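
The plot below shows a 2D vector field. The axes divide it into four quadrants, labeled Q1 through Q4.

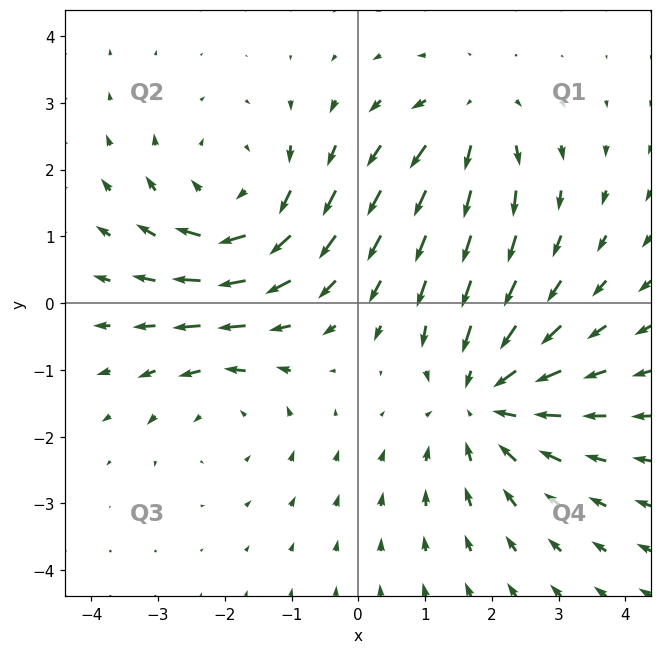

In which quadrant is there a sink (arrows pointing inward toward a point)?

The sink sits at approximately (1.9, -1.4), which lies in quadrant Q4. The divergence there is about -4, negative as expected for a sink.

Q4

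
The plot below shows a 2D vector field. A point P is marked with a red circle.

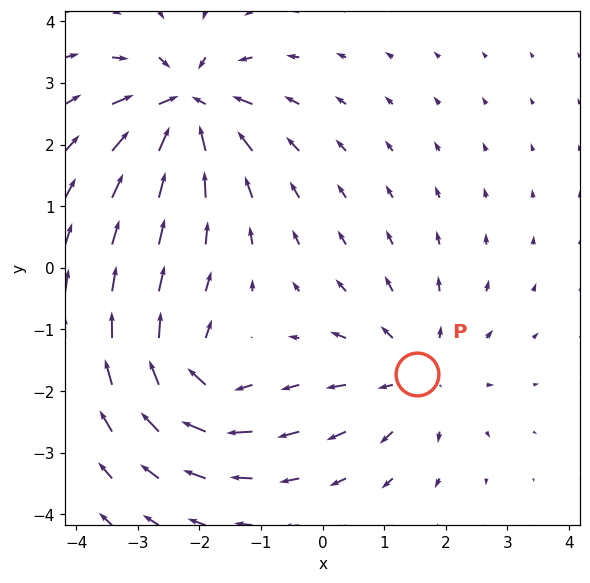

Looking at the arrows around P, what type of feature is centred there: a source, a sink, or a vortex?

source

At P (1.5, -1.7) the arrows spread outward. Divergence about +2, curl ≈0 — positive divergence with near-zero curl is a source.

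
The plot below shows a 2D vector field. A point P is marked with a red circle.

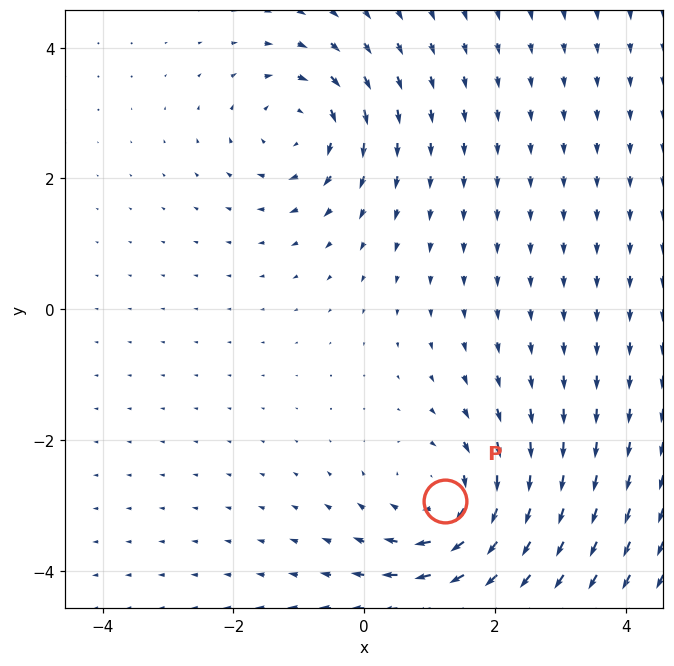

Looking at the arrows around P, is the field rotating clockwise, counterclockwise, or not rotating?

clockwise

Near P at (1.2, -2.9) the arrows circulate clockwise. The curl (z-component) there is about -4; negative curl means clockwise rotation.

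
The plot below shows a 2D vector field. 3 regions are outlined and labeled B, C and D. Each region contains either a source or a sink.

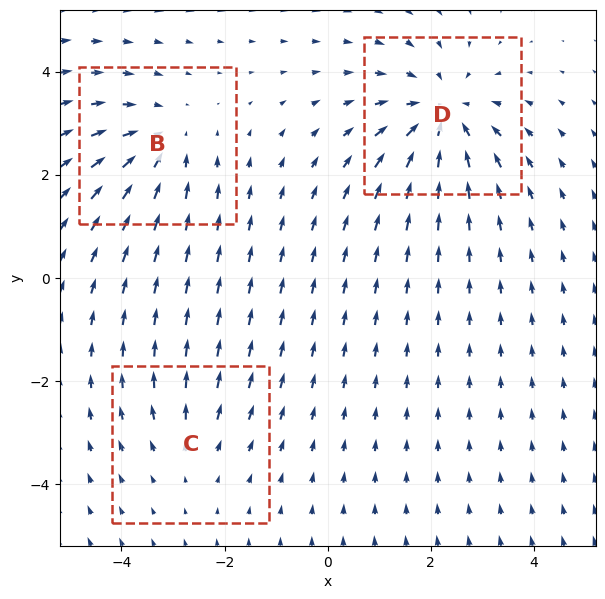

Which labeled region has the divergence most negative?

D

Divergence at each region's feature centre — B: about -3, C: about +2, D: about -4. Region D is most negative.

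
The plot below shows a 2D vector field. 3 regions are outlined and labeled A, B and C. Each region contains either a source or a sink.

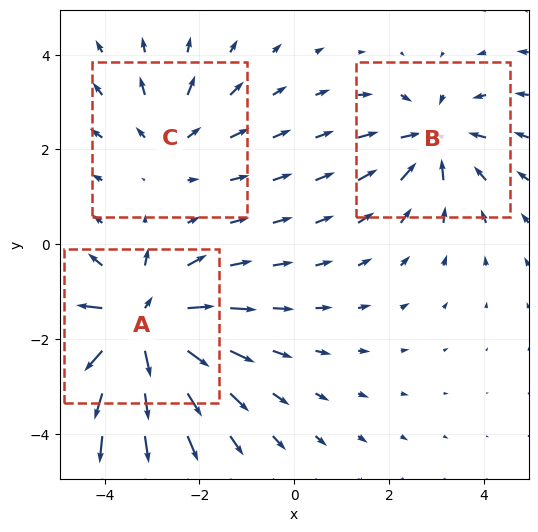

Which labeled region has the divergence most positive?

Divergence at each region's feature centre — A: about +6, B: about -3, C: about +2. Region A is most positive.

A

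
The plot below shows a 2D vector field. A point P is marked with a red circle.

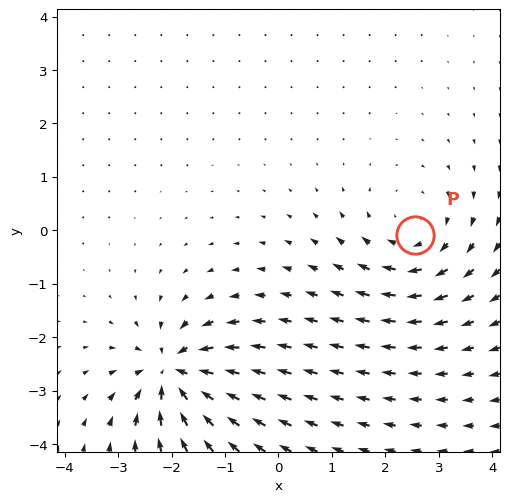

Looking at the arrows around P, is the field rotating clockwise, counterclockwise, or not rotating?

Near P at (2.6, -0.1) the arrows circulate clockwise. The curl (z-component) there is about -3; negative curl means clockwise rotation.

clockwise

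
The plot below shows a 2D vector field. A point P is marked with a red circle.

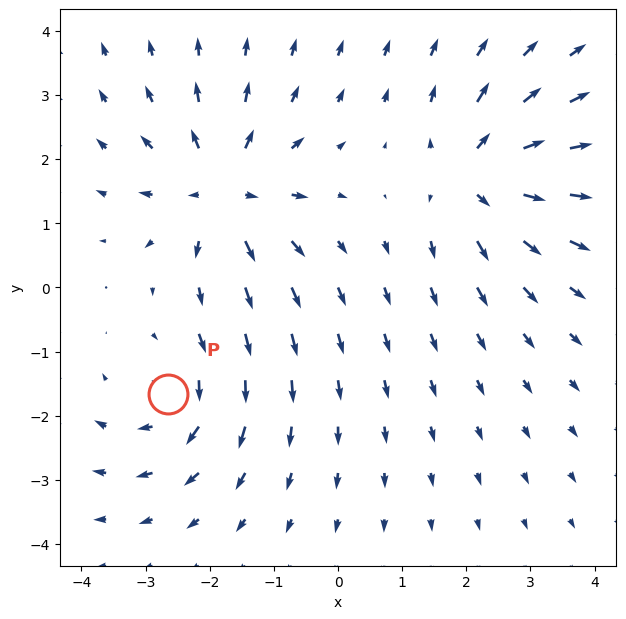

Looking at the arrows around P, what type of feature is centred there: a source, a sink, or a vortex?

At P (-2.7, -1.7) the arrows circulate clockwise. Divergence ≈0, curl about -4 — near-zero divergence with nonzero curl is a vortex.

vortex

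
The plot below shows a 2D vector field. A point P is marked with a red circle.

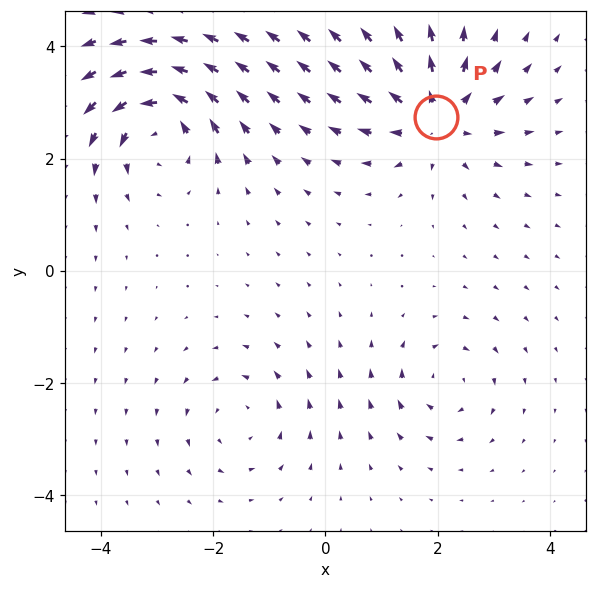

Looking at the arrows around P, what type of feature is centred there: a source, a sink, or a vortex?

source

At P (2.0, 2.8) the arrows spread outward. Divergence about +6, curl ≈0 — positive divergence with near-zero curl is a source.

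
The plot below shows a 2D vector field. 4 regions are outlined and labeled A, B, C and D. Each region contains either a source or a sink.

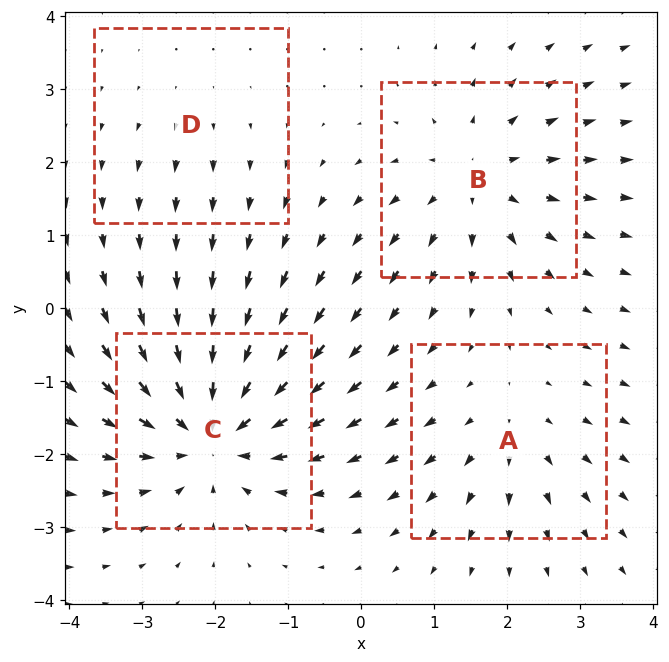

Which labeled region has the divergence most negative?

C

Divergence at each region's feature centre — A: about +3, B: about +4, C: about -7, D: about +2. Region C is most negative.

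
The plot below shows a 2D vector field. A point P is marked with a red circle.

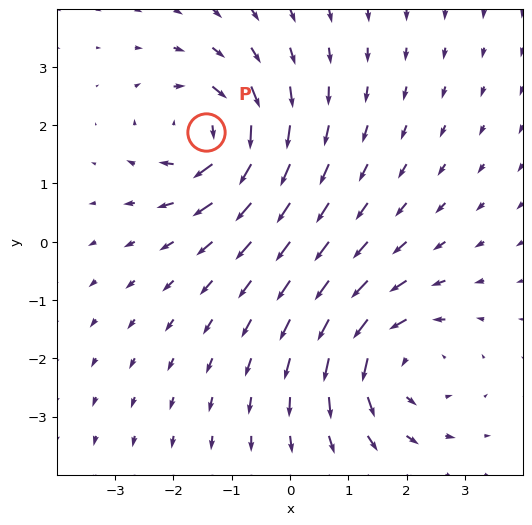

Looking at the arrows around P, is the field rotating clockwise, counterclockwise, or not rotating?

Near P at (-1.4, 1.9) the arrows circulate clockwise. The curl (z-component) there is about -6; negative curl means clockwise rotation.

clockwise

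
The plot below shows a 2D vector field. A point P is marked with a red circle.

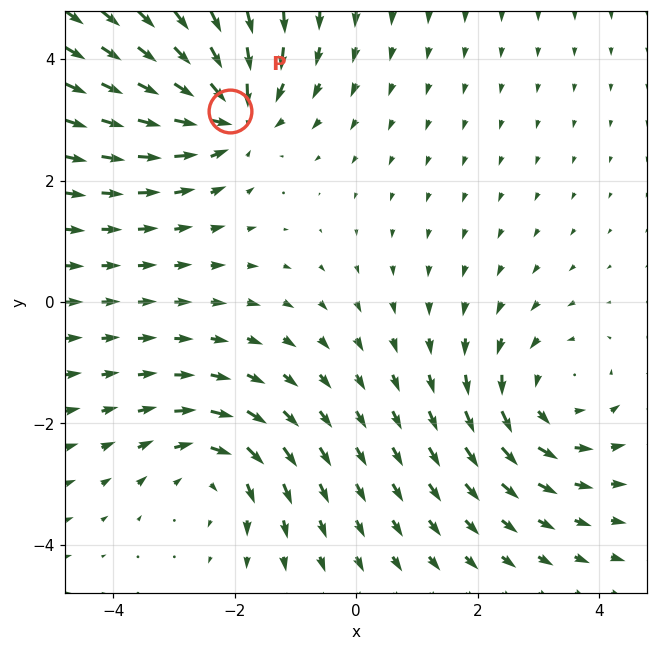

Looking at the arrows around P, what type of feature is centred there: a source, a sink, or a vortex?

sink

At P (-2.1, 3.1) the arrows converge inward. Divergence about -4, curl ≈0 — negative divergence with near-zero curl is a sink.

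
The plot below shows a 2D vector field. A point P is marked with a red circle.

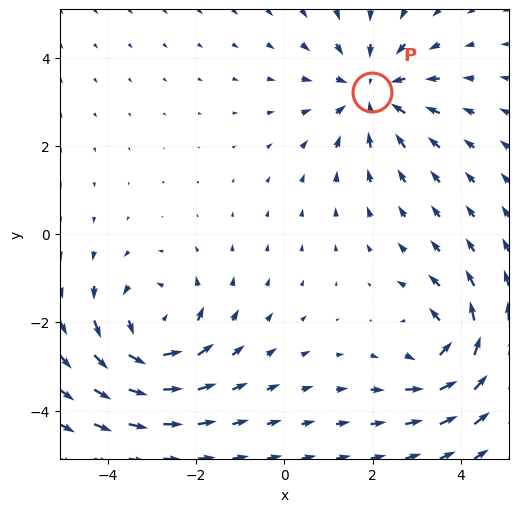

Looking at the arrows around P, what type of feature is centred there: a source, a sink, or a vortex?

At P (2.0, 3.2) the arrows converge inward. Divergence about -3, curl ≈0 — negative divergence with near-zero curl is a sink.

sink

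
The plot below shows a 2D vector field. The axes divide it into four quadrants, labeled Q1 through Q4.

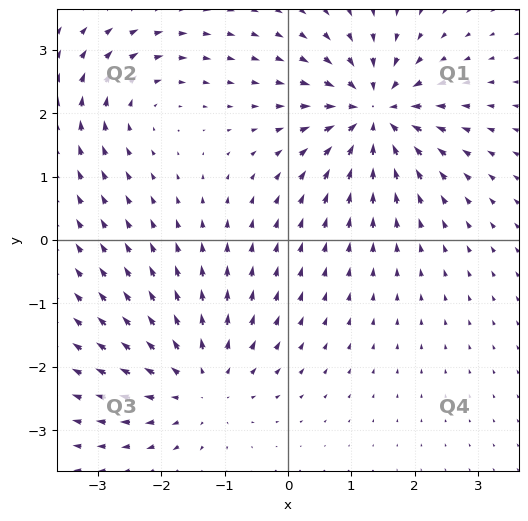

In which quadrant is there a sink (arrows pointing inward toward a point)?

Q1

The sink sits at approximately (1.4, 2.0), which lies in quadrant Q1. The divergence there is about -7, negative as expected for a sink.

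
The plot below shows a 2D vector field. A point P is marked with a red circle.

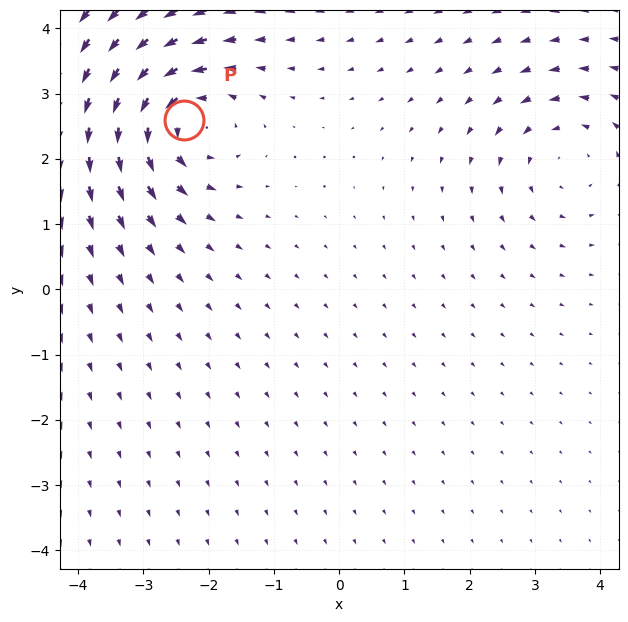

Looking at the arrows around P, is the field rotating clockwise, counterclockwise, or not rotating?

Near P at (-2.4, 2.6) the arrows circulate counterclockwise. The curl (z-component) there is about +6; positive curl means counterclockwise rotation.

counterclockwise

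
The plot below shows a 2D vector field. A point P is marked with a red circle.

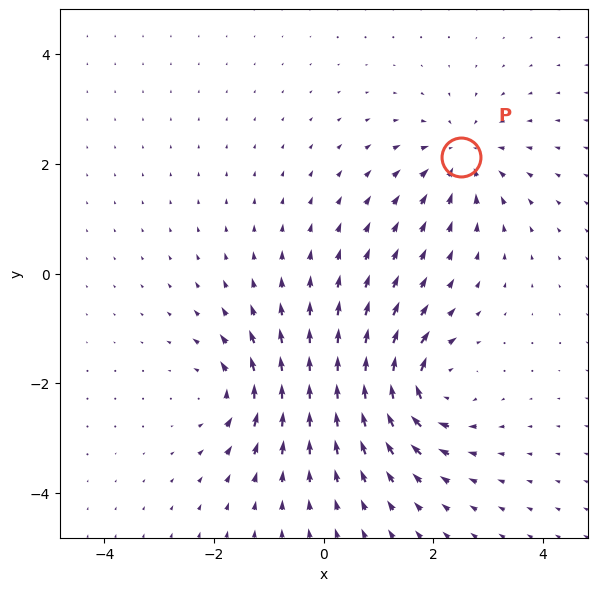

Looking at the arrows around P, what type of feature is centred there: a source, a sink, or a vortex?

At P (2.5, 2.1) the arrows converge inward. Divergence about -3, curl ≈0 — negative divergence with near-zero curl is a sink.

sink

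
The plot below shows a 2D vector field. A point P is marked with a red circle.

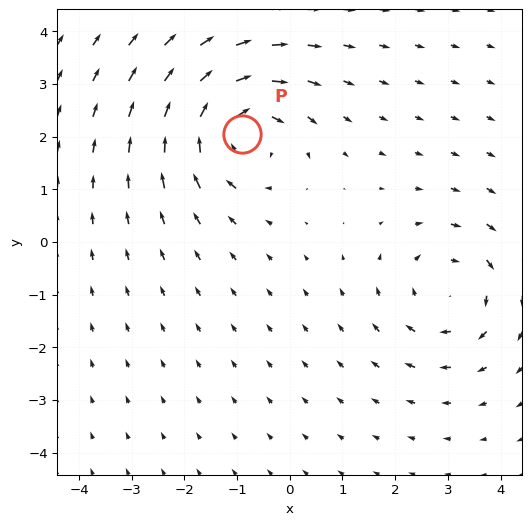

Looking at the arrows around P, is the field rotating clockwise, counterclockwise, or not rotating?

clockwise

Near P at (-0.9, 2.1) the arrows circulate clockwise. The curl (z-component) there is about -5; negative curl means clockwise rotation.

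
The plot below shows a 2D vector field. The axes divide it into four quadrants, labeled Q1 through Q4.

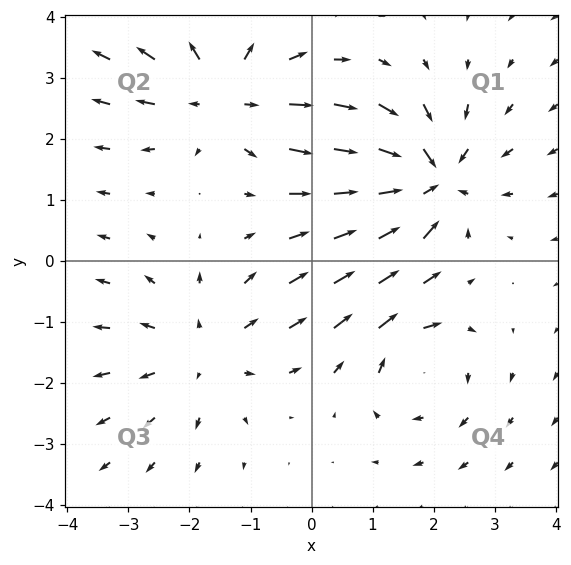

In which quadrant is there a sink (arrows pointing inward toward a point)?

Q1

The sink sits at approximately (1.9, 1.3), which lies in quadrant Q1. The divergence there is about -6, negative as expected for a sink.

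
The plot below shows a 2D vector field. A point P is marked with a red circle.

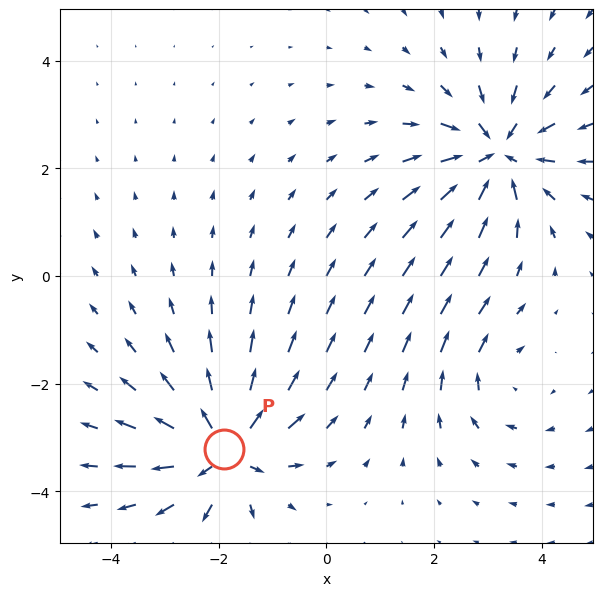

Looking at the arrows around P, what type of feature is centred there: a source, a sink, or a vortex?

source

At P (-1.9, -3.2) the arrows spread outward. Divergence about +6, curl ≈0 — positive divergence with near-zero curl is a source.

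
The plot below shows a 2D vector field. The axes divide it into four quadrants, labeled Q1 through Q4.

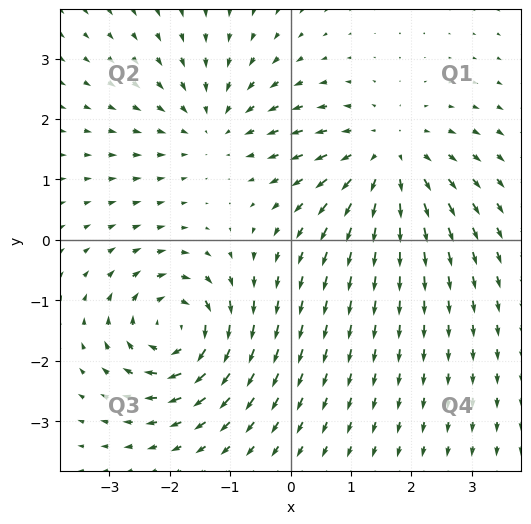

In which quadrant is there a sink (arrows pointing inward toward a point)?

Q2

The sink sits at approximately (-1.3, 1.9), which lies in quadrant Q2. The divergence there is about -2, negative as expected for a sink.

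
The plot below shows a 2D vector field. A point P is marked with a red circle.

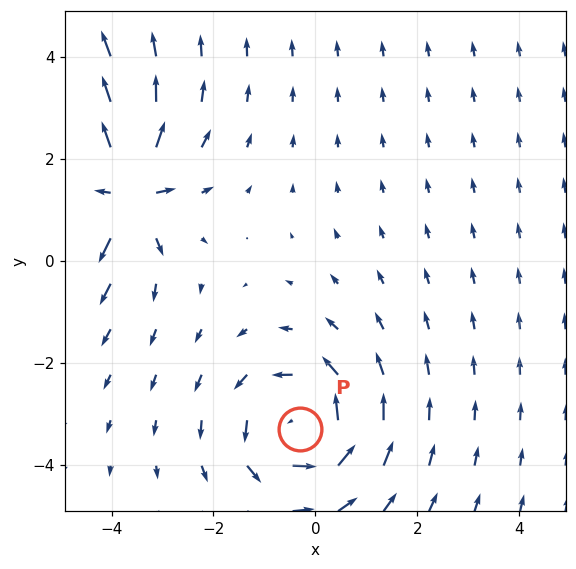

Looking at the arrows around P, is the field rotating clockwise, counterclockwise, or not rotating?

Near P at (-0.3, -3.3) the arrows circulate counterclockwise. The curl (z-component) there is about +4; positive curl means counterclockwise rotation.

counterclockwise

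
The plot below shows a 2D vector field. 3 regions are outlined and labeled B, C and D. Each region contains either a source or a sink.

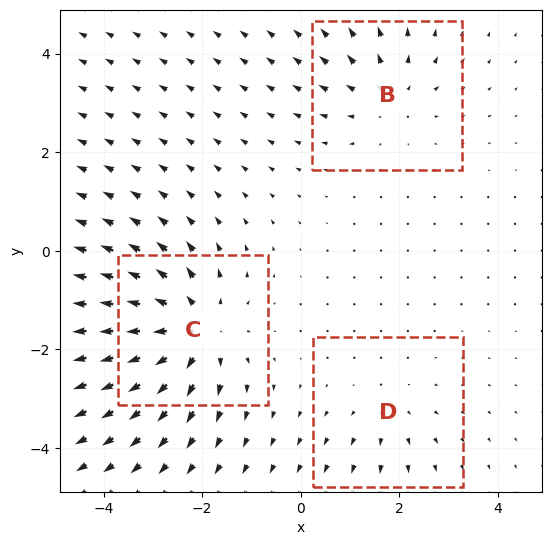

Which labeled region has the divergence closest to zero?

Divergence at each region's feature centre — B: about +3, C: about +5, D: about +2. Region D is closest to zero.

D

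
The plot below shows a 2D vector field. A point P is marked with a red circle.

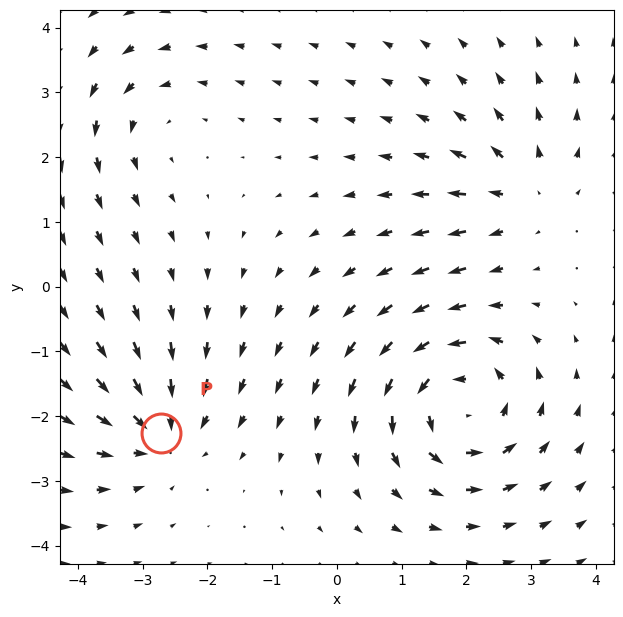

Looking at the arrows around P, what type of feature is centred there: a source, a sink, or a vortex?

sink

At P (-2.7, -2.3) the arrows converge inward. Divergence about -4, curl ≈0 — negative divergence with near-zero curl is a sink.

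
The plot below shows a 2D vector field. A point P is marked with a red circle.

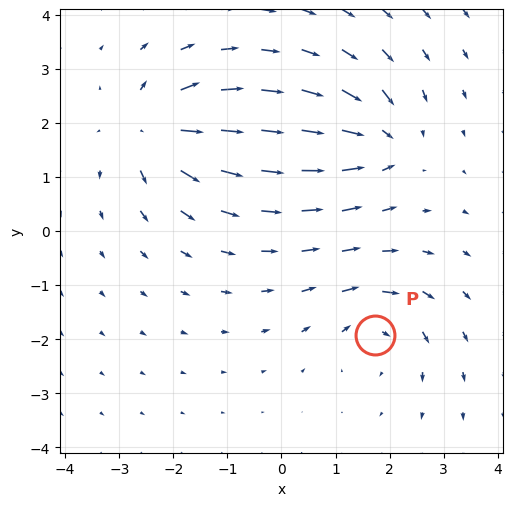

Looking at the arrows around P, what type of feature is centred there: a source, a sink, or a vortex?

At P (1.7, -1.9) the arrows circulate clockwise. Divergence ≈0, curl about -3 — near-zero divergence with nonzero curl is a vortex.

vortex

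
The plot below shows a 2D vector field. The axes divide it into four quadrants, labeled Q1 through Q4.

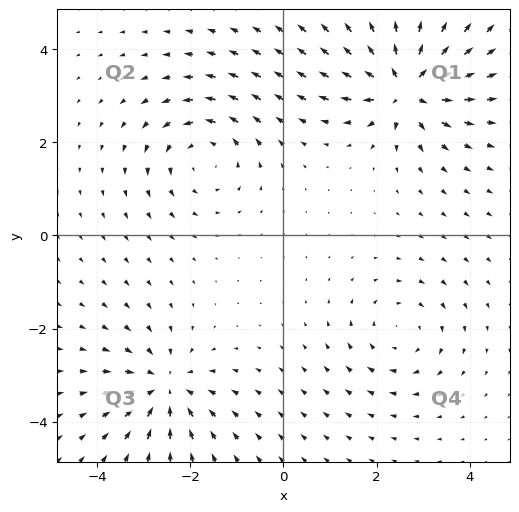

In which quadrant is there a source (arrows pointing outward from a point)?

Q1

The source sits at approximately (2.6, 3.2), which lies in quadrant Q1. The divergence there is about +7, positive as expected for a source.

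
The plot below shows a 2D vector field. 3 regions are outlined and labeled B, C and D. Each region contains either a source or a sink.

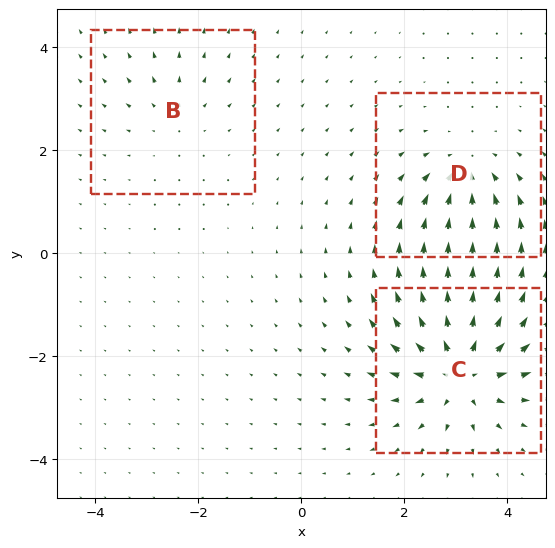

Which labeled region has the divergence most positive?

C

Divergence at each region's feature centre — B: about +2, C: about +7, D: about -4. Region C is most positive.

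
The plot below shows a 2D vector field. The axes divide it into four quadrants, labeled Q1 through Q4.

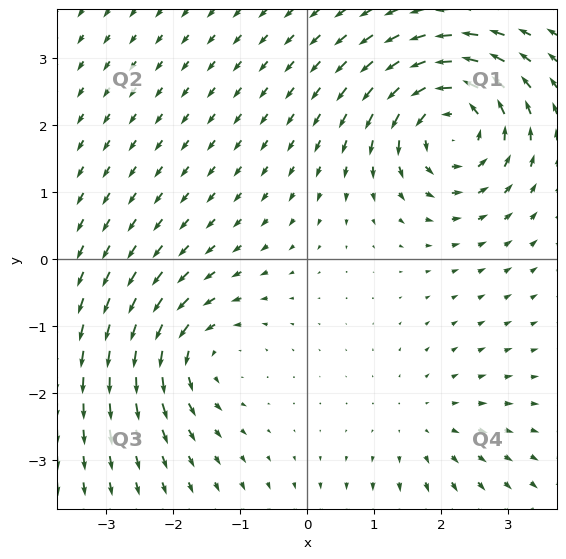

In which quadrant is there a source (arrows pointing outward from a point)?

The source sits at approximately (1.8, -2.5), which lies in quadrant Q4. The divergence there is about +2, positive as expected for a source.

Q4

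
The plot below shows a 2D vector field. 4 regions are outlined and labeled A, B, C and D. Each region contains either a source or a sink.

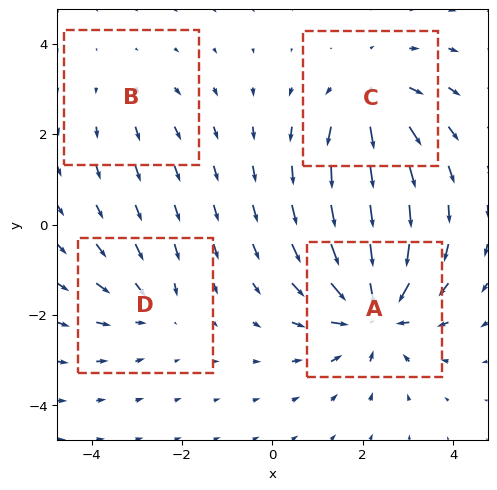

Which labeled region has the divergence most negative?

Divergence at each region's feature centre — A: about -6, B: about +2, C: about +4, D: about -3. Region A is most negative.

A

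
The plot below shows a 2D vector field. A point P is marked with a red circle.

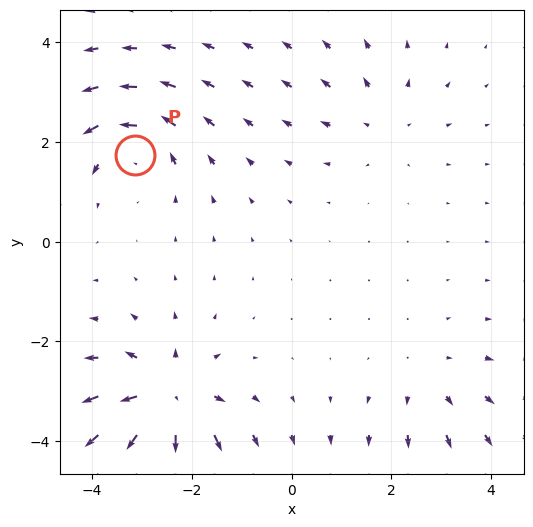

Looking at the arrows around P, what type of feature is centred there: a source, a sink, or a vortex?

vortex

At P (-3.1, 1.7) the arrows circulate counterclockwise. Divergence ≈0, curl about +5 — near-zero divergence with nonzero curl is a vortex.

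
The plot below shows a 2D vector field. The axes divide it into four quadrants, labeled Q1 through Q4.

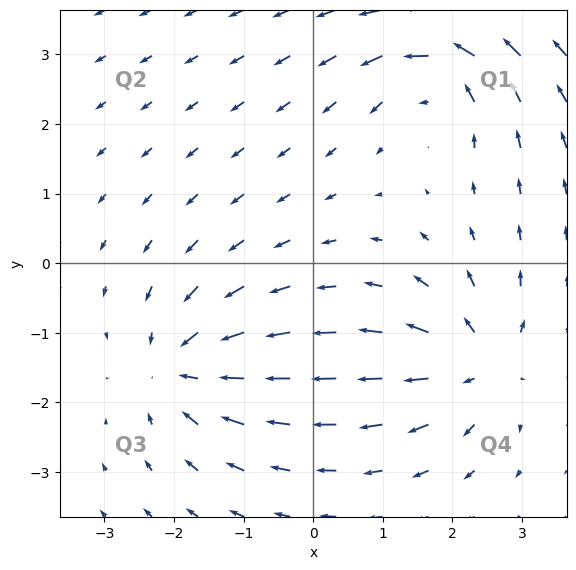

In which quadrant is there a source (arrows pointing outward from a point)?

Q4

The source sits at approximately (2.4, -1.4), which lies in quadrant Q4. The divergence there is about +5, positive as expected for a source.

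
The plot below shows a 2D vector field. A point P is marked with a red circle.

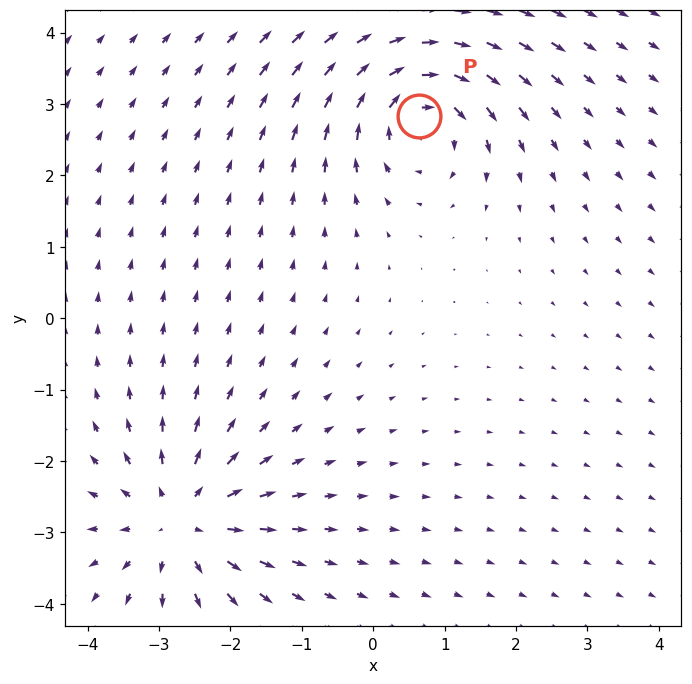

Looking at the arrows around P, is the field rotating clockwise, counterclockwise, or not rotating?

clockwise

Near P at (0.6, 2.8) the arrows circulate clockwise. The curl (z-component) there is about -6; negative curl means clockwise rotation.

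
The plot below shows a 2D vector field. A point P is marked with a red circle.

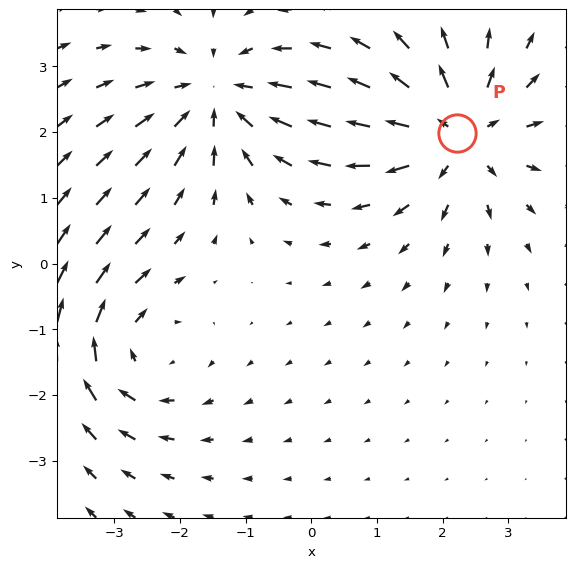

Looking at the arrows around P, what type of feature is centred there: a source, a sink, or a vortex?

At P (2.2, 2.0) the arrows spread outward. Divergence about +5, curl ≈0 — positive divergence with near-zero curl is a source.

source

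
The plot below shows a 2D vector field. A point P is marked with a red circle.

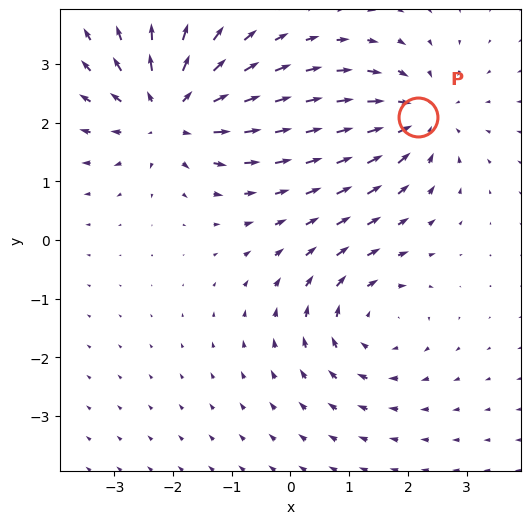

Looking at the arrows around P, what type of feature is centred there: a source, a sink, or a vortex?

sink

At P (2.2, 2.1) the arrows converge inward. Divergence about -4, curl ≈0 — negative divergence with near-zero curl is a sink.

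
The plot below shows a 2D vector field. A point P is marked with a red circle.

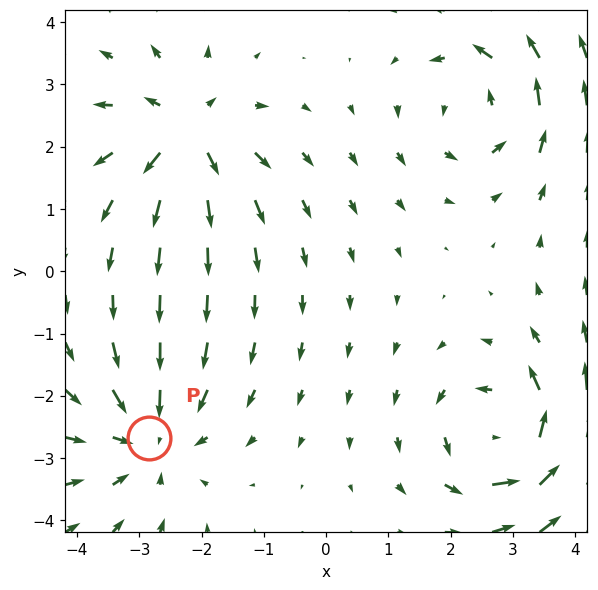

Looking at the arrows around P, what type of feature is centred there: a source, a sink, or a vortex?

sink

At P (-2.8, -2.7) the arrows converge inward. Divergence about -3, curl ≈0 — negative divergence with near-zero curl is a sink.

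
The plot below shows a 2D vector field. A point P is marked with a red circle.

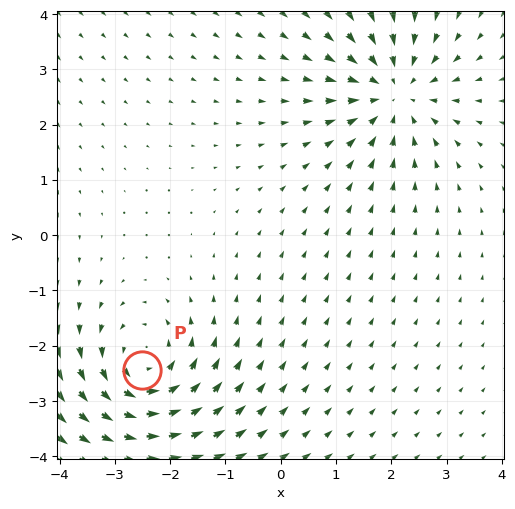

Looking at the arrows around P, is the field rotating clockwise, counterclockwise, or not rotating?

counterclockwise

Near P at (-2.5, -2.4) the arrows circulate counterclockwise. The curl (z-component) there is about +4; positive curl means counterclockwise rotation.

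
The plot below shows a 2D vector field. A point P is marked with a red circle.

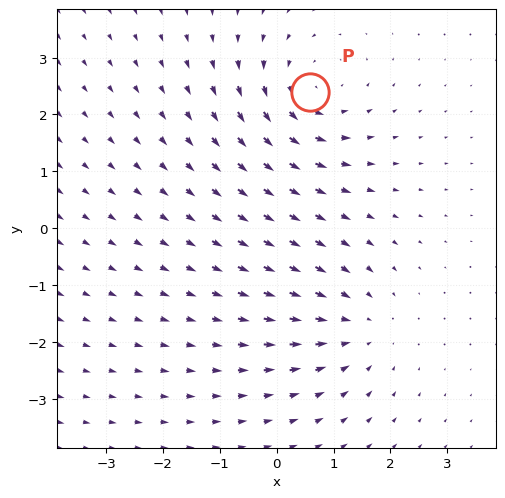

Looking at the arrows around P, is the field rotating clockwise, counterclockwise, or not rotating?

counterclockwise

Near P at (0.6, 2.4) the arrows circulate counterclockwise. The curl (z-component) there is about +4; positive curl means counterclockwise rotation.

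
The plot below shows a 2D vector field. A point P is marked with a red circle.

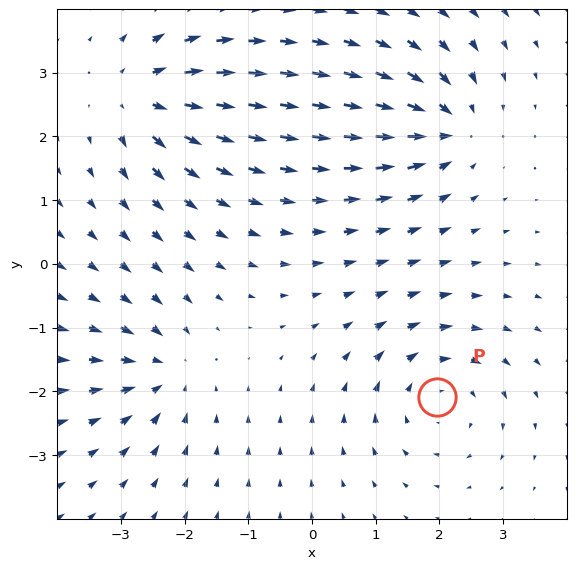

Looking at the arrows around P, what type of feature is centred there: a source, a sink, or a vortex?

vortex

At P (2.0, -2.1) the arrows circulate clockwise. Divergence ≈0, curl about -4 — near-zero divergence with nonzero curl is a vortex.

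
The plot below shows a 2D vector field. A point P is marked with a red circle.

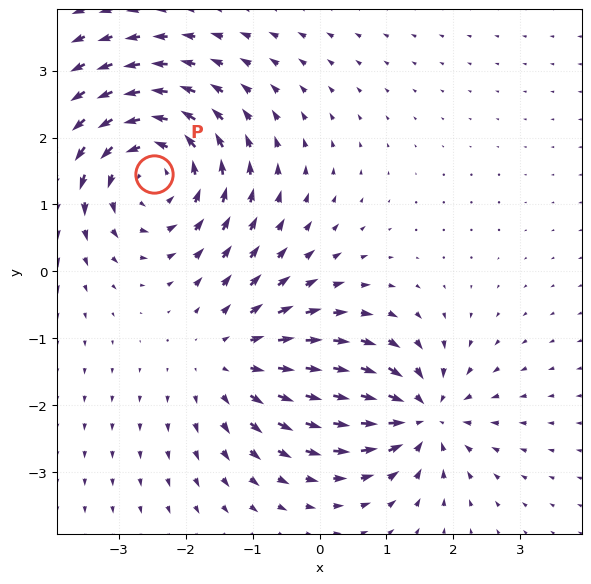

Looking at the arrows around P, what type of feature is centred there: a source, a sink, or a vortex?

At P (-2.5, 1.5) the arrows circulate counterclockwise. Divergence ≈0, curl about +5 — near-zero divergence with nonzero curl is a vortex.

vortex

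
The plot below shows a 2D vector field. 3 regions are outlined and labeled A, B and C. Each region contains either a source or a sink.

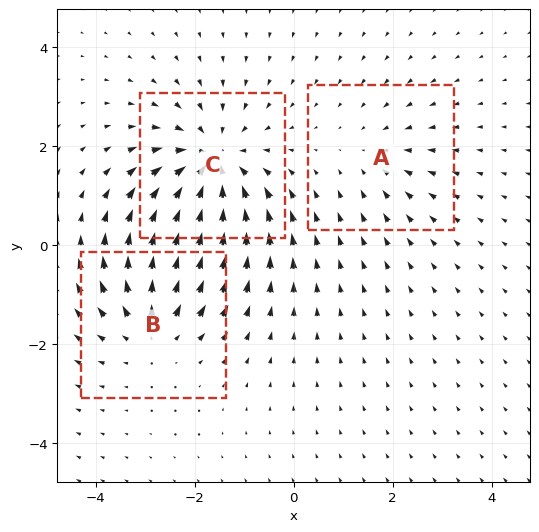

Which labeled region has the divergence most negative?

C

Divergence at each region's feature centre — A: about -2, B: about +3, C: about -4. Region C is most negative.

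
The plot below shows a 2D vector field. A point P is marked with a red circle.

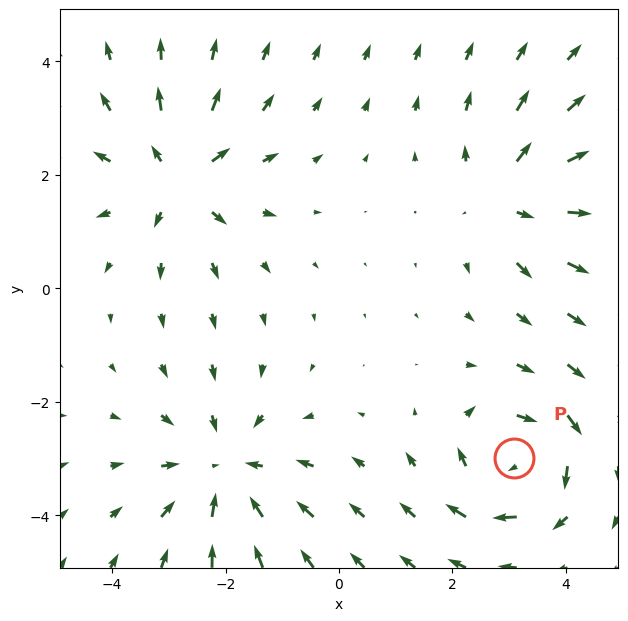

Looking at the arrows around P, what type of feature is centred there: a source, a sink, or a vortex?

At P (3.1, -3.0) the arrows circulate clockwise. Divergence ≈0, curl about -4 — near-zero divergence with nonzero curl is a vortex.

vortex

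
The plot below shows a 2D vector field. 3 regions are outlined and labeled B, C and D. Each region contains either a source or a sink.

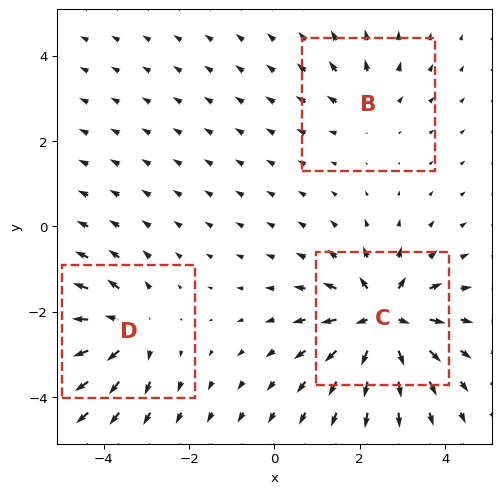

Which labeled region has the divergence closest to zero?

B

Divergence at each region's feature centre — B: about +2, C: about +6, D: about +4. Region B is closest to zero.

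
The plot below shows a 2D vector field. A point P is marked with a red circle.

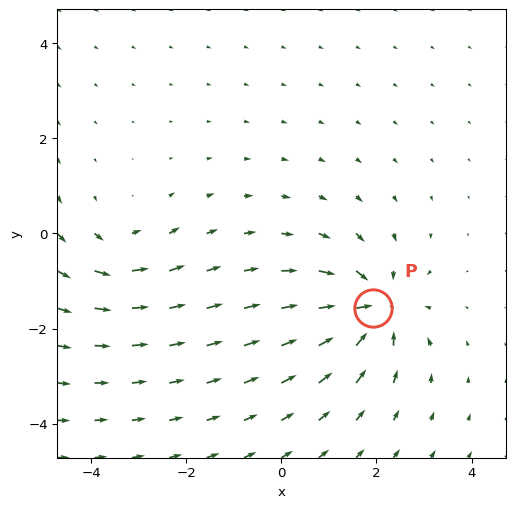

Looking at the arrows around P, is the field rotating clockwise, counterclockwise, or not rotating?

Near P at (1.9, -1.6) the arrows show no circulation. The curl there is ≈0.

not rotating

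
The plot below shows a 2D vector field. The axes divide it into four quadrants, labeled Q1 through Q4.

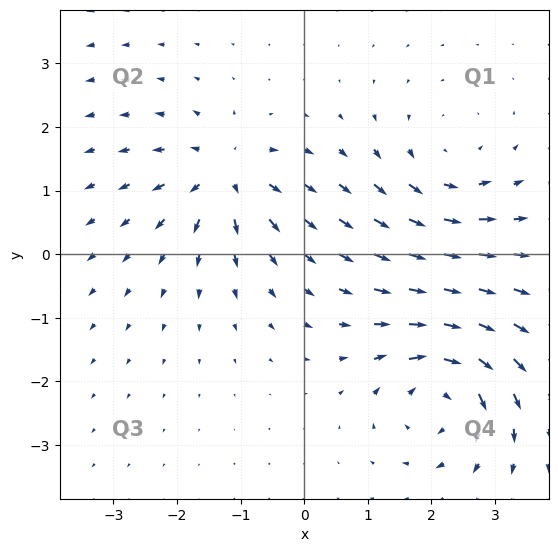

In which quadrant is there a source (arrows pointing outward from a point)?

The source sits at approximately (-1.2, 1.2), which lies in quadrant Q2. The divergence there is about +4, positive as expected for a source.

Q2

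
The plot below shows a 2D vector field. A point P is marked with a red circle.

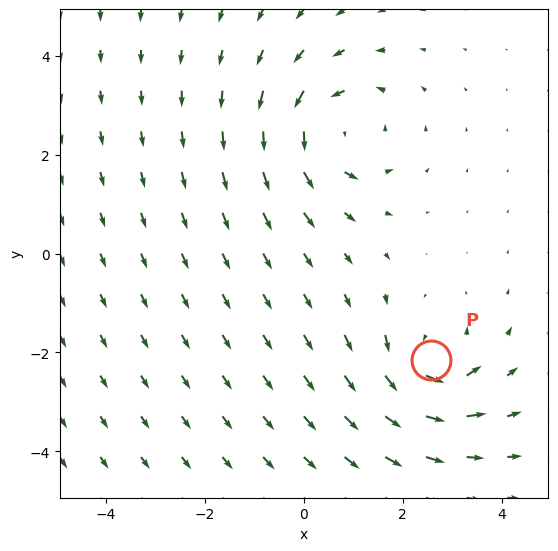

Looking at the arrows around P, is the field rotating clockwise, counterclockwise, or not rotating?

counterclockwise

Near P at (2.6, -2.1) the arrows circulate counterclockwise. The curl (z-component) there is about +6; positive curl means counterclockwise rotation.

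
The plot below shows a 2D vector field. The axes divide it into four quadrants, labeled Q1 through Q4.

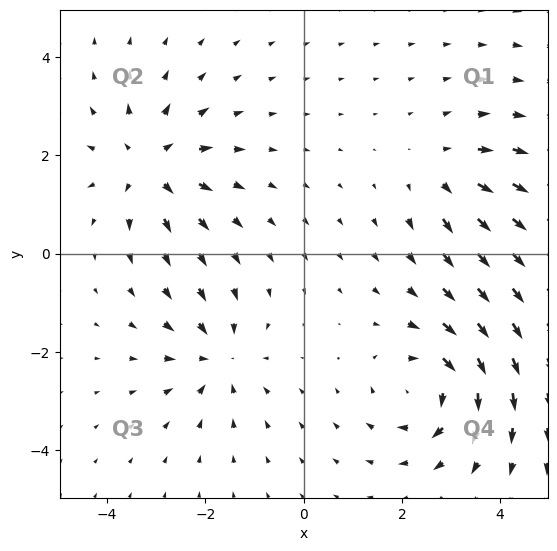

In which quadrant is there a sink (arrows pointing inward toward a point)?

The sink sits at approximately (-1.7, -2.1), which lies in quadrant Q3. The divergence there is about -4, negative as expected for a sink.

Q3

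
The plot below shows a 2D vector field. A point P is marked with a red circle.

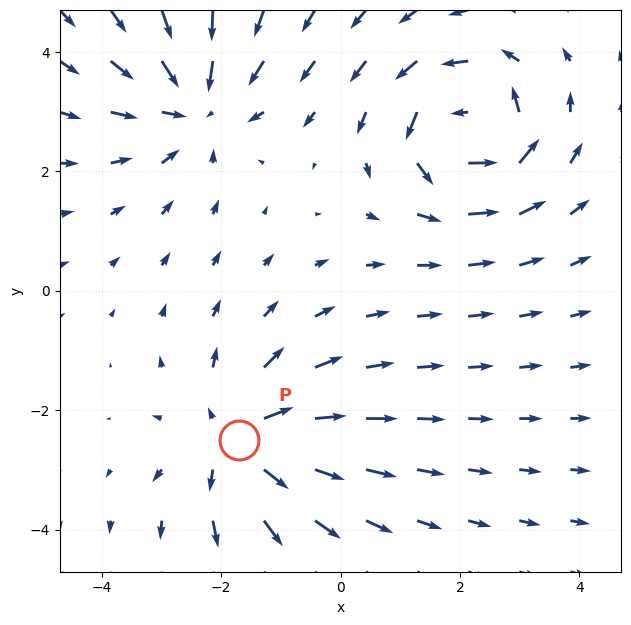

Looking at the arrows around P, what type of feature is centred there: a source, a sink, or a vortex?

source

At P (-1.7, -2.5) the arrows spread outward. Divergence about +5, curl ≈0 — positive divergence with near-zero curl is a source.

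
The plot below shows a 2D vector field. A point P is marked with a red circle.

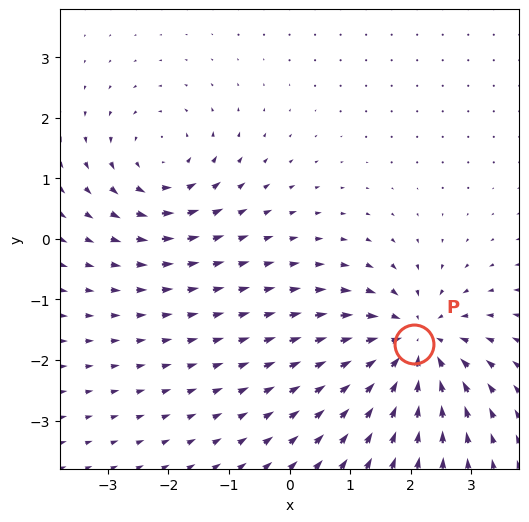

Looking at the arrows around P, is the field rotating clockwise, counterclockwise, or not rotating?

not rotating

Near P at (2.1, -1.7) the arrows show no circulation. The curl there is ≈0.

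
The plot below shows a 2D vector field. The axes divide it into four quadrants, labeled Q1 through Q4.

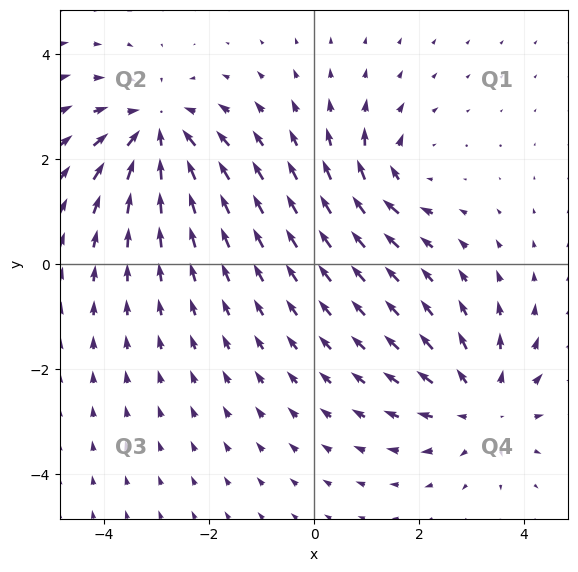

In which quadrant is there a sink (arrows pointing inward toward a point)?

Q2

The sink sits at approximately (-3.0, 2.5), which lies in quadrant Q2. The divergence there is about -5, negative as expected for a sink.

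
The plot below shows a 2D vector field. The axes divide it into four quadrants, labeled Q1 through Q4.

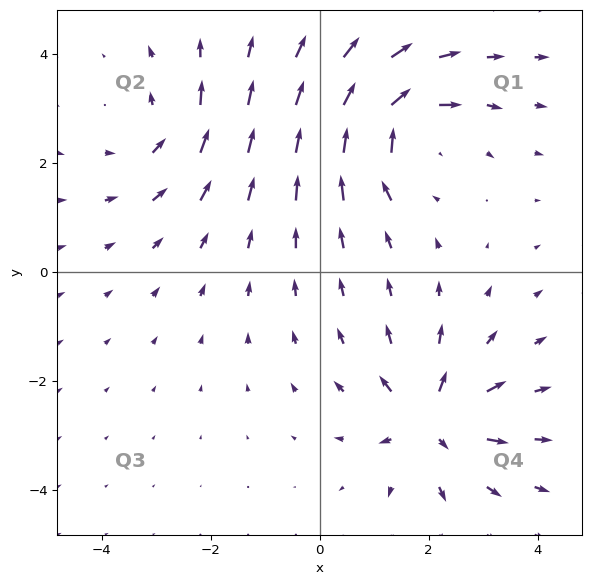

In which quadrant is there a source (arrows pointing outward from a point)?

The source sits at approximately (2.0, -2.7), which lies in quadrant Q4. The divergence there is about +6, positive as expected for a source.

Q4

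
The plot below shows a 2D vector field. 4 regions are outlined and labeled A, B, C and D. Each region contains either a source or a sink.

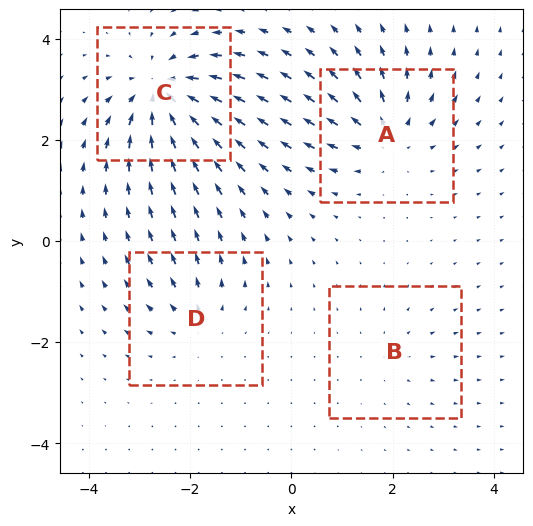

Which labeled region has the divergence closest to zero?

B

Divergence at each region's feature centre — A: about +6, B: about +2, C: about -8, D: about +4. Region B is closest to zero.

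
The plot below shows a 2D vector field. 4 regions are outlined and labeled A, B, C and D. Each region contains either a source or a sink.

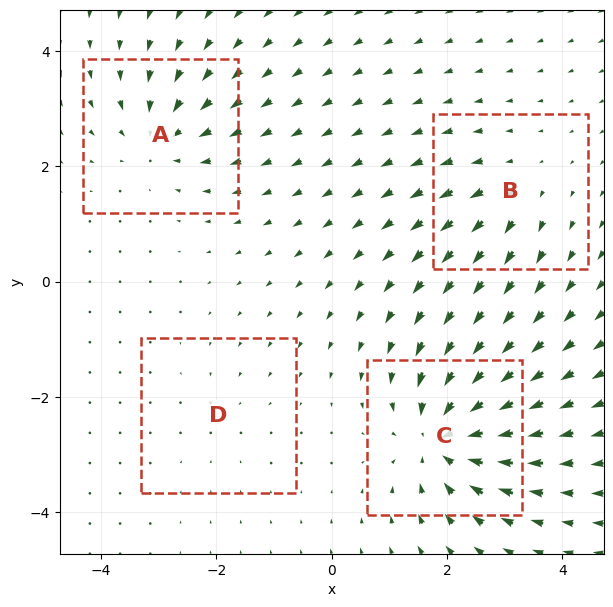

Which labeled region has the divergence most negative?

C

Divergence at each region's feature centre — A: about -5, B: about +4, C: about -8, D: about -2. Region C is most negative.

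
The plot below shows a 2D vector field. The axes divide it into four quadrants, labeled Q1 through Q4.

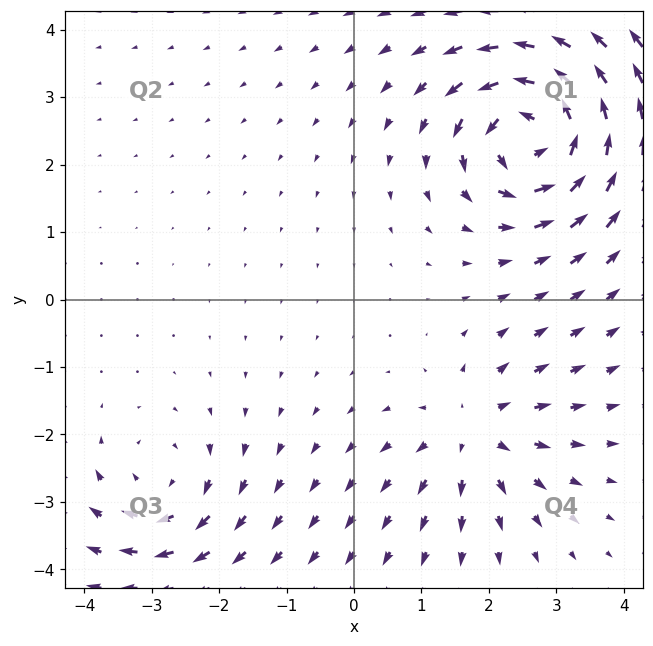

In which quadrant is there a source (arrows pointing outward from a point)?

The source sits at approximately (1.8, -2.0), which lies in quadrant Q4. The divergence there is about +3, positive as expected for a source.

Q4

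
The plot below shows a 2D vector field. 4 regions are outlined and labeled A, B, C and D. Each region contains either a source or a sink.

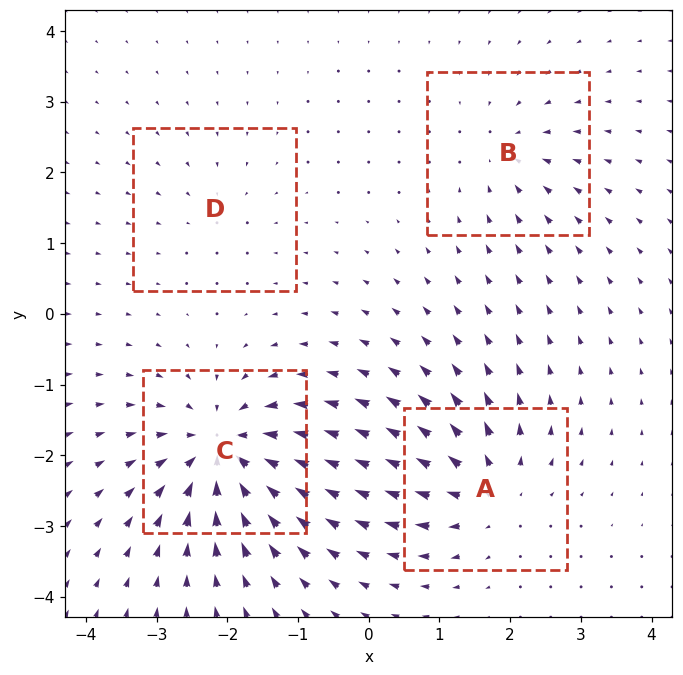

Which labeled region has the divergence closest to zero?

D

Divergence at each region's feature centre — A: about +6, B: about -4, C: about -9, D: about -2. Region D is closest to zero.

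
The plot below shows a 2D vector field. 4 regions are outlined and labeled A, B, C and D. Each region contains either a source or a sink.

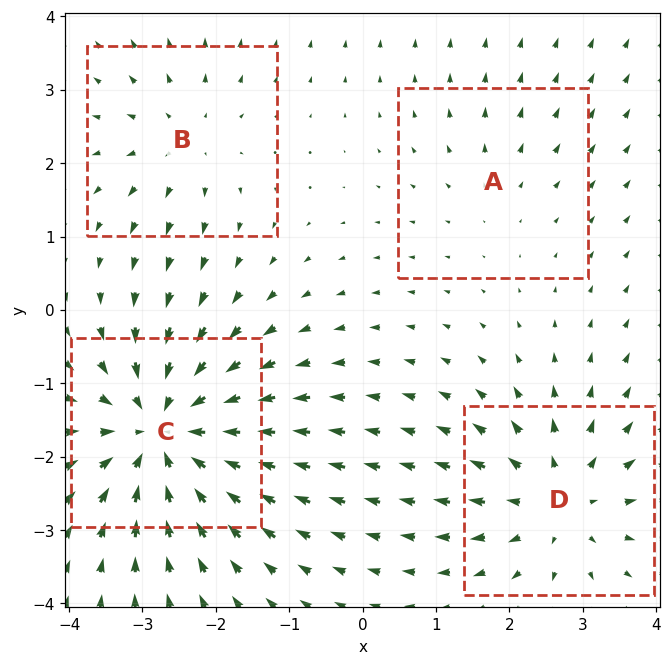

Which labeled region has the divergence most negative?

C

Divergence at each region's feature centre — A: about +2, B: about +3, C: about -7, D: about +5. Region C is most negative.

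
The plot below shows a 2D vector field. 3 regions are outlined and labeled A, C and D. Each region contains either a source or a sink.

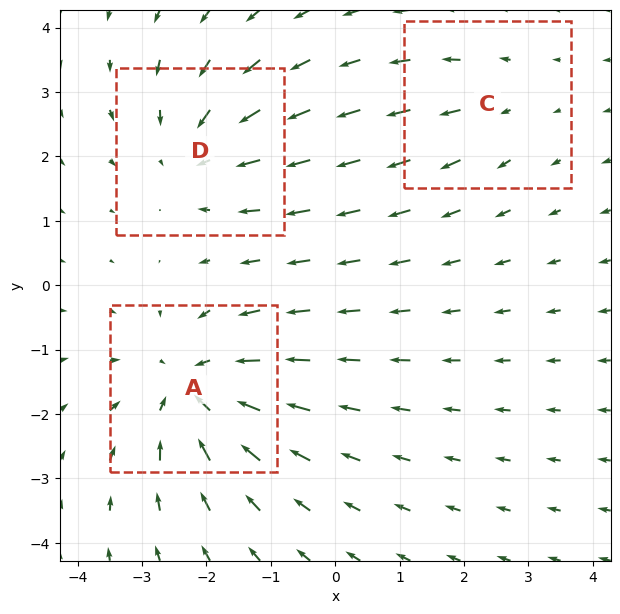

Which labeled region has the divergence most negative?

A

Divergence at each region's feature centre — A: about -4, C: about +2, D: about -3. Region A is most negative.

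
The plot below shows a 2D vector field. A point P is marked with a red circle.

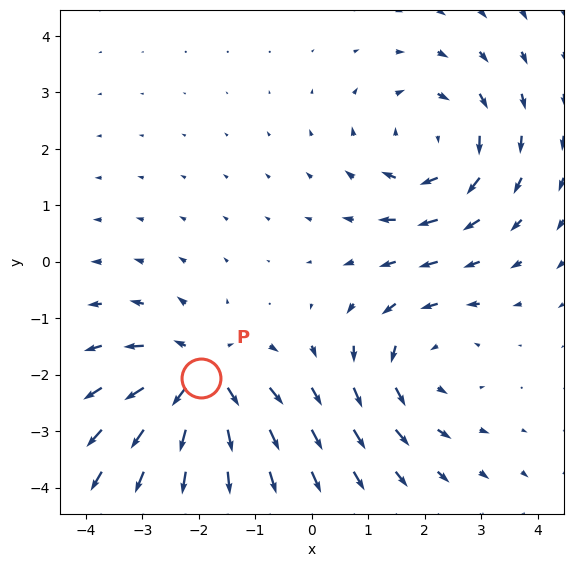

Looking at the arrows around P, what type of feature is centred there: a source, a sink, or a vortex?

At P (-2.0, -2.1) the arrows spread outward. Divergence about +6, curl ≈0 — positive divergence with near-zero curl is a source.

source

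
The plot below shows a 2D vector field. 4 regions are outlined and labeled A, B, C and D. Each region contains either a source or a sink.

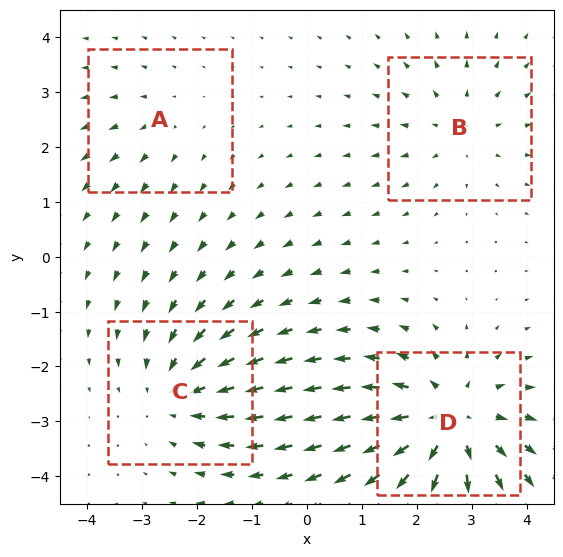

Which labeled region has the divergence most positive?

D

Divergence at each region's feature centre — A: about +2, B: about +3, C: about -4, D: about +6. Region D is most positive.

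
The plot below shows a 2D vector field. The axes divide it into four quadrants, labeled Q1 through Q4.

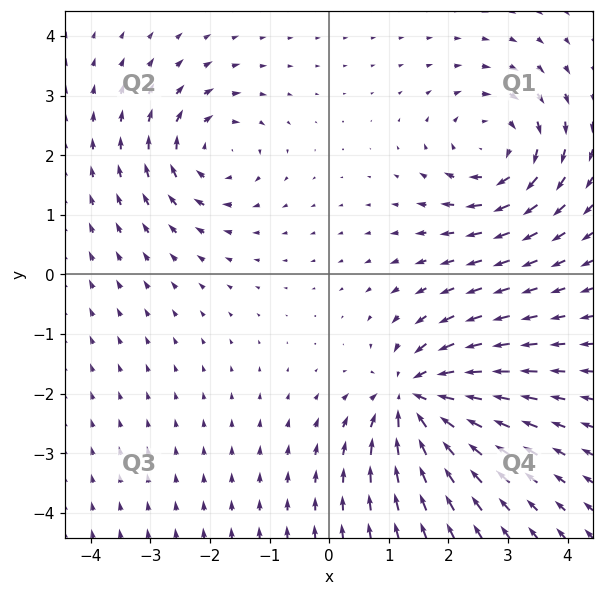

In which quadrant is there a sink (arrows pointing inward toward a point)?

Q4

The sink sits at approximately (1.4, -2.1), which lies in quadrant Q4. The divergence there is about -5, negative as expected for a sink.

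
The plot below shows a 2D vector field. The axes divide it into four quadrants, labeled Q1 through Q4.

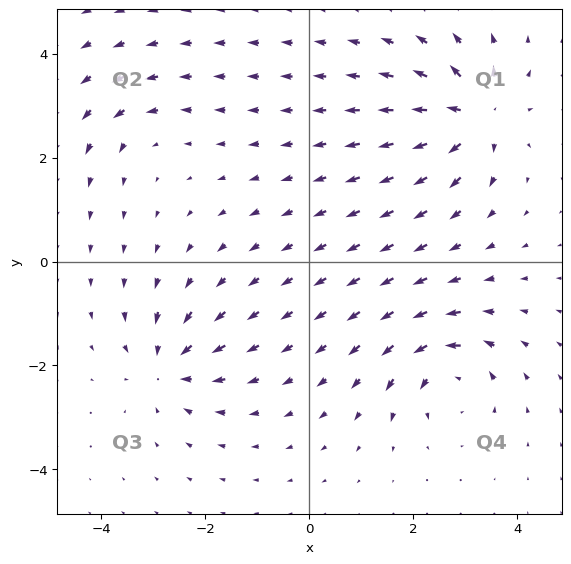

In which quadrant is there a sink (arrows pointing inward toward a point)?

Q3

The sink sits at approximately (-2.7, -2.0), which lies in quadrant Q3. The divergence there is about -5, negative as expected for a sink.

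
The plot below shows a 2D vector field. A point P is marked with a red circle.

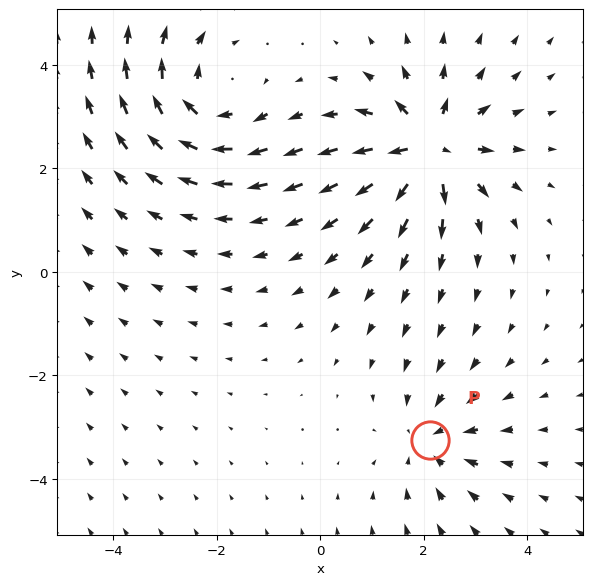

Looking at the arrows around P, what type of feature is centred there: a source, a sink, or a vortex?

At P (2.1, -3.3) the arrows converge inward. Divergence about -3, curl ≈0 — negative divergence with near-zero curl is a sink.

sink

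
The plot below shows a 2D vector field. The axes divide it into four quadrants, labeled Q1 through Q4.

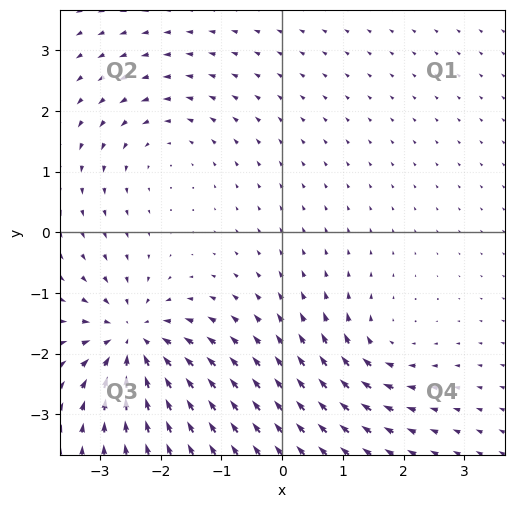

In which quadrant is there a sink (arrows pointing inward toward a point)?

Q3

The sink sits at approximately (-2.5, -1.8), which lies in quadrant Q3. The divergence there is about -7, negative as expected for a sink.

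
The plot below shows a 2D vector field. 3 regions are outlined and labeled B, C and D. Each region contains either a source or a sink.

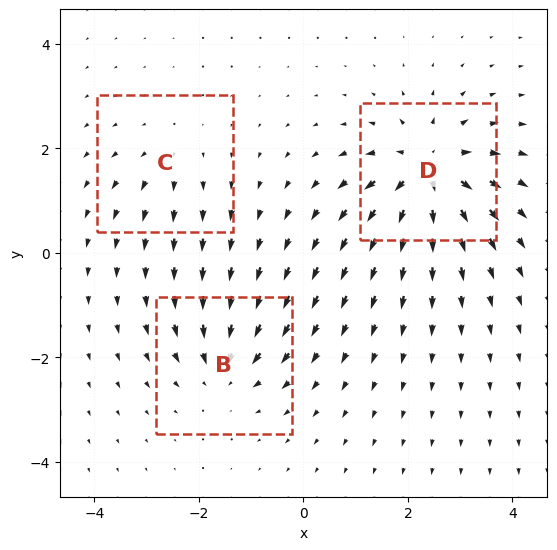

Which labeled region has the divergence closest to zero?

Divergence at each region's feature centre — B: about -4, C: about +2, D: about +6. Region C is closest to zero.

C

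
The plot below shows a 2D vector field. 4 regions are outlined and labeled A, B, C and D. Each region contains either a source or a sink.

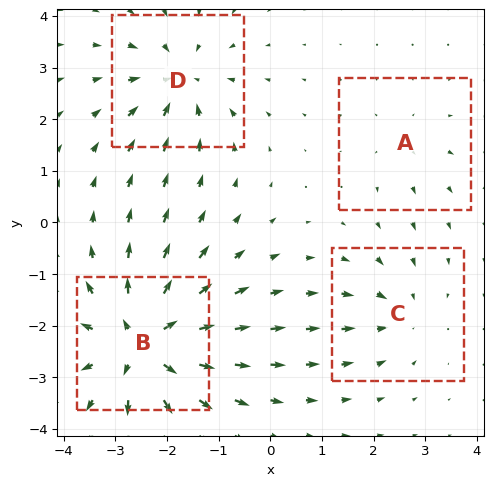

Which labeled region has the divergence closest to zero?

Divergence at each region's feature centre — A: about +2, B: about +8, C: about -3, D: about -5. Region A is closest to zero.

A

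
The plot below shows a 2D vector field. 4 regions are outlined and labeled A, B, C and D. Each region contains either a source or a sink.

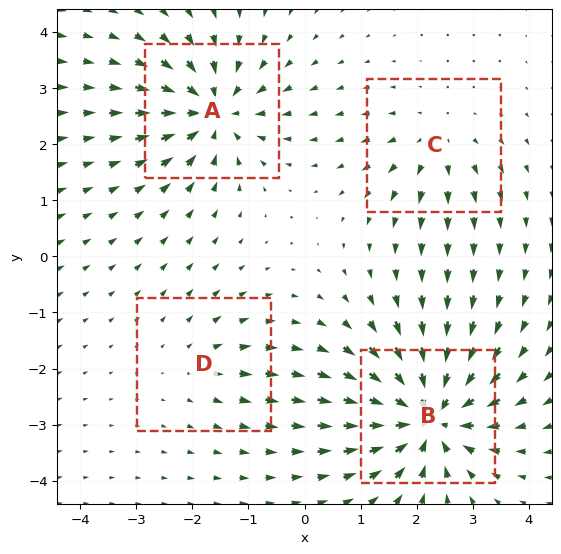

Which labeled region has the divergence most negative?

Divergence at each region's feature centre — A: about -7, B: about -9, C: about +4, D: about +3. Region B is most negative.

B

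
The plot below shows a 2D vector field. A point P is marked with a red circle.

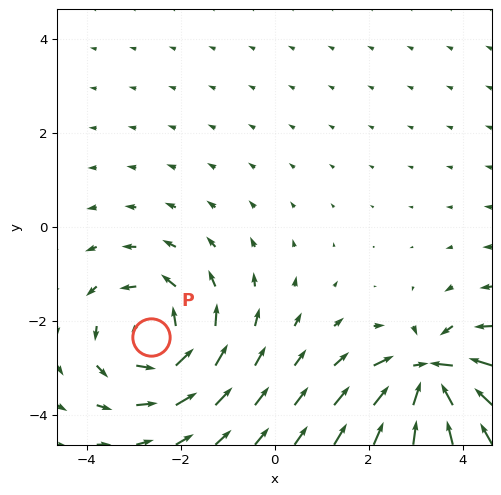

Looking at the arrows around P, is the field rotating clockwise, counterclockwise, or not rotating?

Near P at (-2.6, -2.3) the arrows circulate counterclockwise. The curl (z-component) there is about +3; positive curl means counterclockwise rotation.

counterclockwise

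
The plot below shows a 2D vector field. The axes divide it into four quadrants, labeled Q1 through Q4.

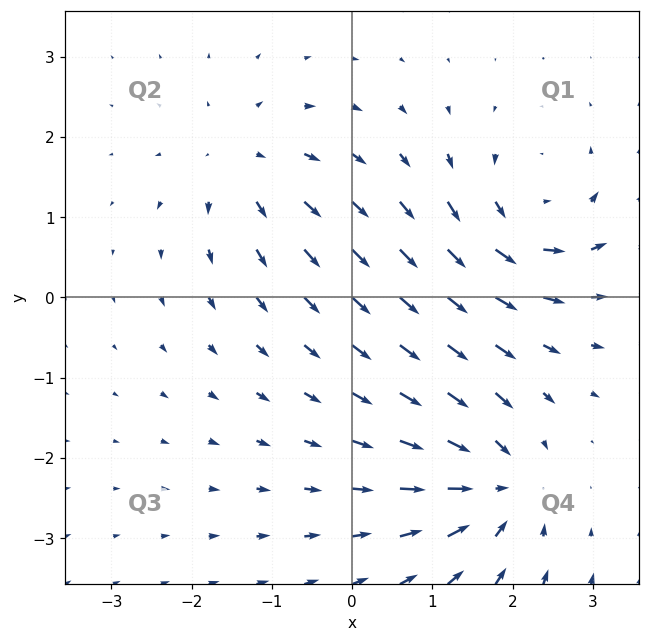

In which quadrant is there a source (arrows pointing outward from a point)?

The source sits at approximately (-1.4, 1.7), which lies in quadrant Q2. The divergence there is about +3, positive as expected for a source.

Q2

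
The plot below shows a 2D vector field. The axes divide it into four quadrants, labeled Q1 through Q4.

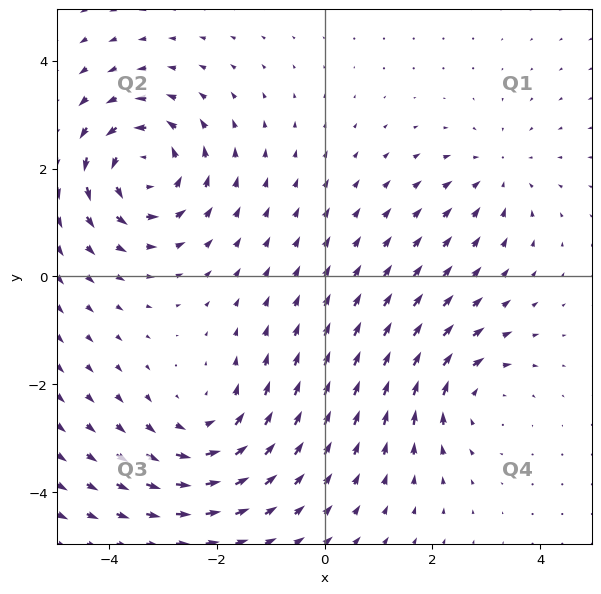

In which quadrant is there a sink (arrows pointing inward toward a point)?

Q1

The sink sits at approximately (3.2, 1.9), which lies in quadrant Q1. The divergence there is about -3, negative as expected for a sink.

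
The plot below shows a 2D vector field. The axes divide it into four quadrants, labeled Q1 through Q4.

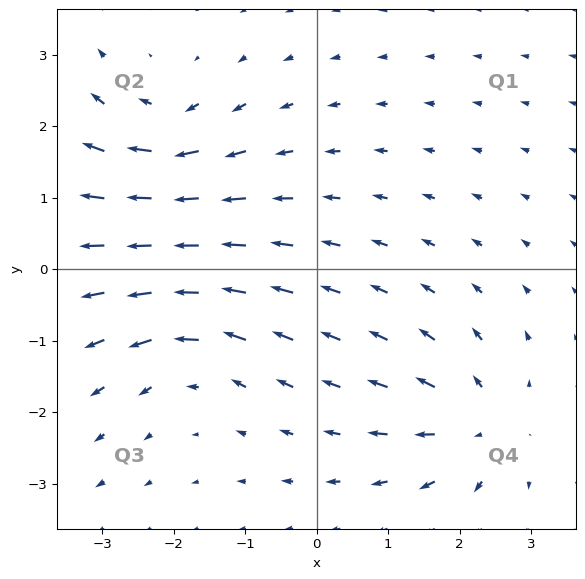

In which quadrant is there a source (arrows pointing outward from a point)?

Q4

The source sits at approximately (2.3, -2.2), which lies in quadrant Q4. The divergence there is about +4, positive as expected for a source.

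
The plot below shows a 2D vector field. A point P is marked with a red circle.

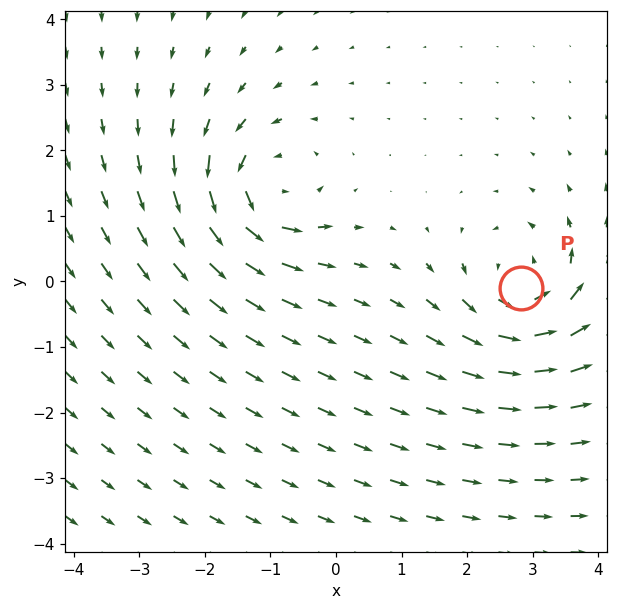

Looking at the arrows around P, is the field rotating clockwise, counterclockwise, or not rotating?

counterclockwise

Near P at (2.8, -0.1) the arrows circulate counterclockwise. The curl (z-component) there is about +6; positive curl means counterclockwise rotation.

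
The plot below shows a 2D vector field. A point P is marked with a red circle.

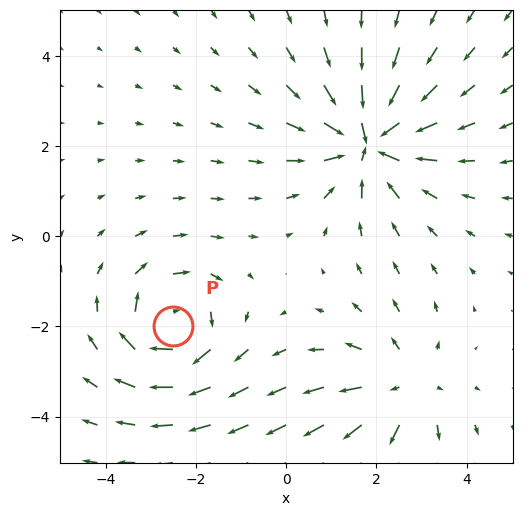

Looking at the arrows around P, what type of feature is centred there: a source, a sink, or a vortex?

vortex

At P (-2.5, -2.0) the arrows circulate clockwise. Divergence ≈0, curl about -4 — near-zero divergence with nonzero curl is a vortex.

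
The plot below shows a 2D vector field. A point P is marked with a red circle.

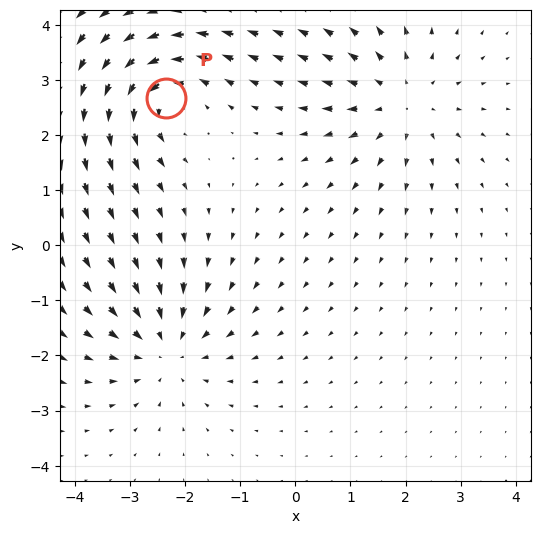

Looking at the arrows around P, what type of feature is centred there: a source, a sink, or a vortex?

vortex

At P (-2.3, 2.7) the arrows circulate counterclockwise. Divergence ≈0, curl about +6 — near-zero divergence with nonzero curl is a vortex.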